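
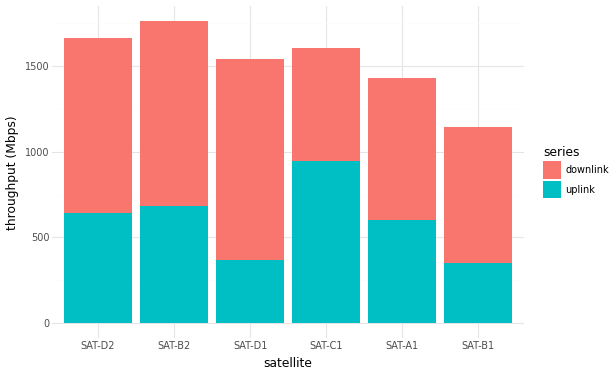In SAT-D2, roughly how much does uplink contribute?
≈ 600

uplink top ≈ 600, bottom ≈ 0; segment ≈ 600.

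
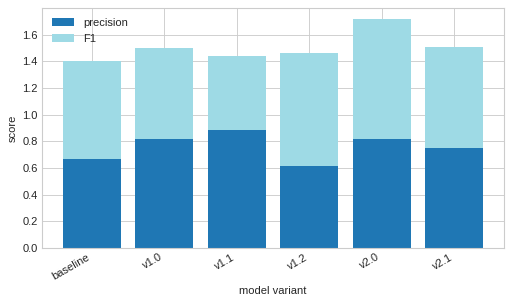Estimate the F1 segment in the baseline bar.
≈ 0.8

F1 top ≈ 1.4, bottom ≈ 0.6; segment ≈ 0.8.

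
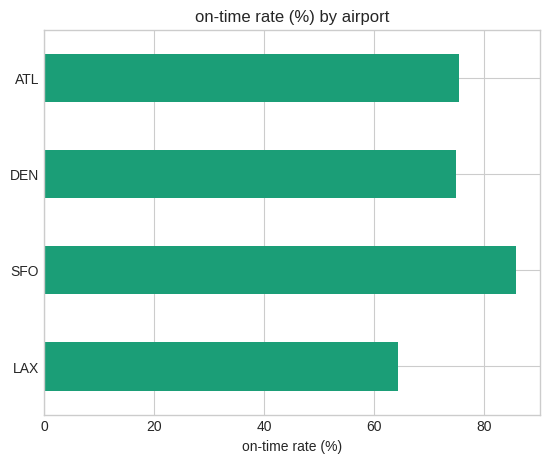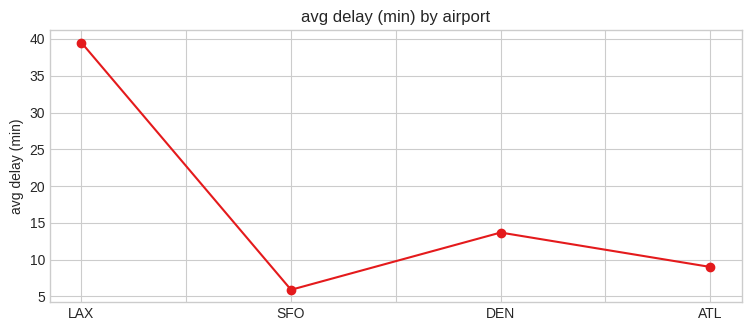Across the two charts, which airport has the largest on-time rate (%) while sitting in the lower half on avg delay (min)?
Chart 2 median avg delay (min) ≈ 10; below-median airports: SFO, ATL. Among those, SFO has the highest on-time rate (%) (≈ 90).

SFO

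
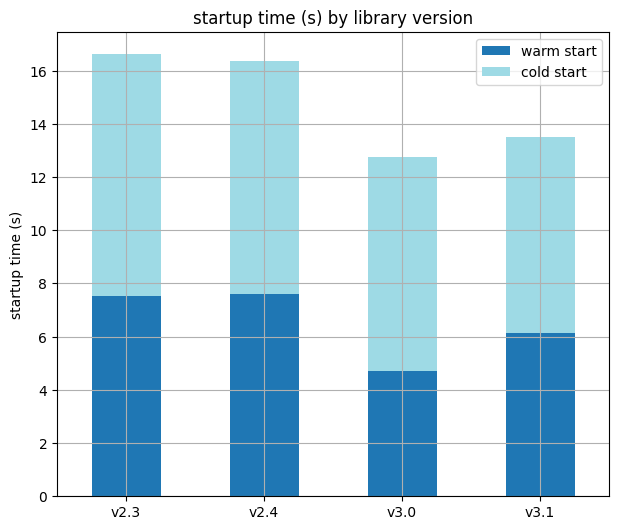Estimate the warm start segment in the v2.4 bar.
≈ 8

warm start top ≈ 8, bottom ≈ 0; segment ≈ 8.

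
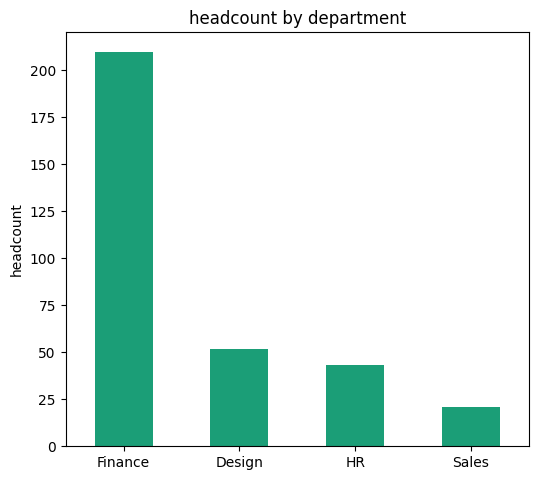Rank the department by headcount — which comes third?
Top 4: Finance ≈ 200, Design ≈ 60, HR ≈ 40, Sales ≈ 20.

HR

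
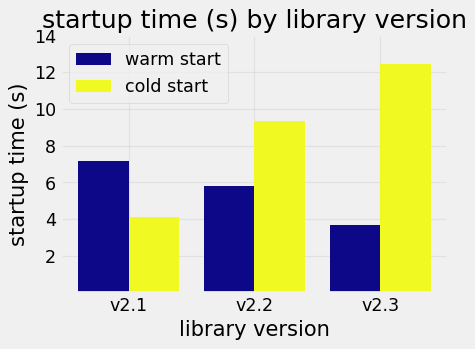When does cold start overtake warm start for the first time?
v2.2

v2.1: cold start ≈ 4 vs warm start ≈ 8 (not yet); v2.2: cold start ≈ 10 vs warm start ≈ 6 (first crossover).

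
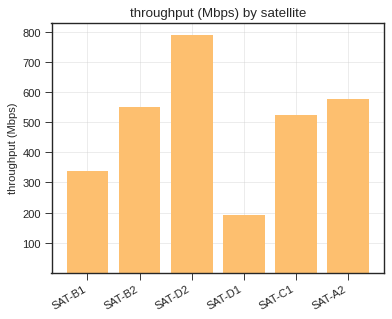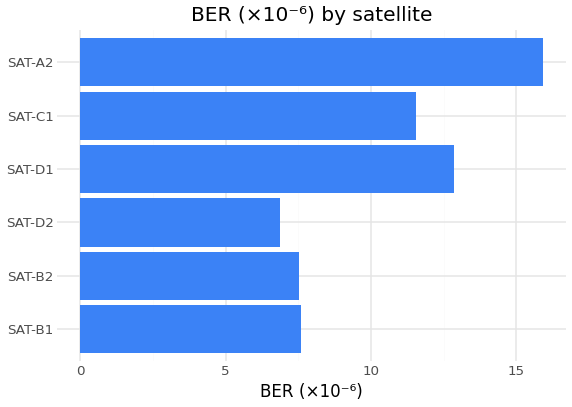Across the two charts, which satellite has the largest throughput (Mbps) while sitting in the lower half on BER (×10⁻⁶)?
SAT-D2

Chart 2 median BER (×10⁻⁶) ≈ 10; below-median satellites: SAT-B1, SAT-B2, SAT-D2. Among those, SAT-D2 has the highest throughput (Mbps) (≈ 800).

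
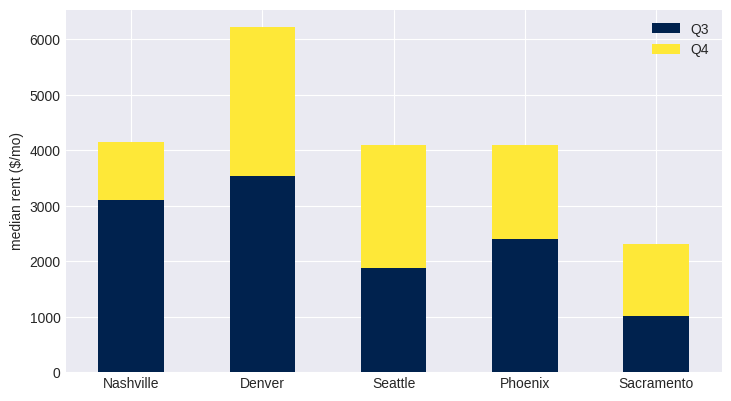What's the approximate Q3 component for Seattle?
Q3 top ≈ 2000, bottom ≈ 0; segment ≈ 2000.

≈ 2000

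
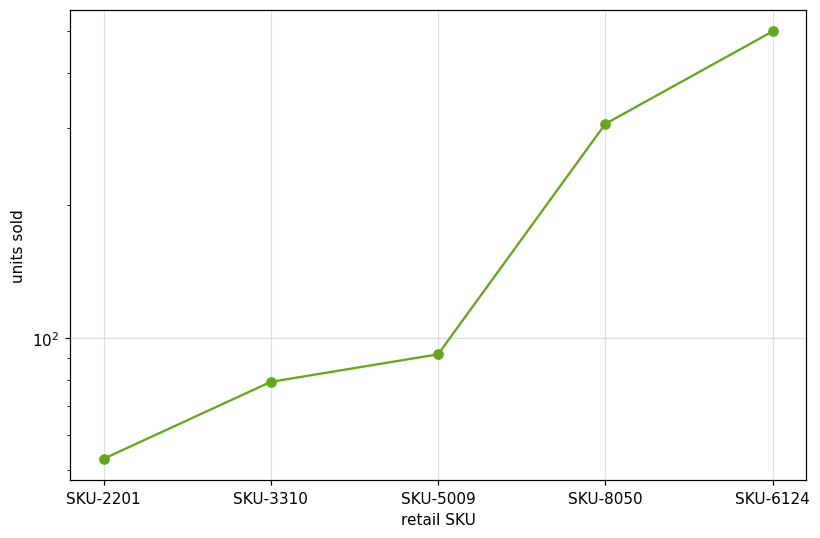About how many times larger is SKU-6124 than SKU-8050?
≈ 1.67×

SKU-6124 ≈ 500, SKU-8050 ≈ 300; 500/300 ≈ 1.67.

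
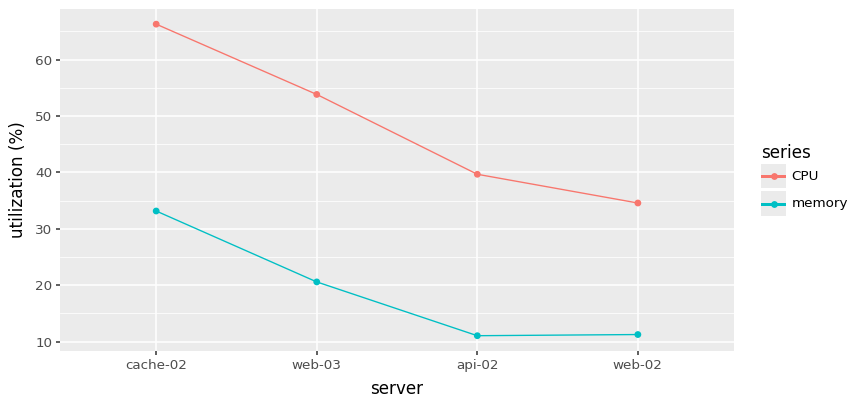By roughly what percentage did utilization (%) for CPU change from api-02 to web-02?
api-02 ≈ 40, web-02 ≈ 35; (35 − 40) / 40 ≈ -12.5%.

≈ -12.5%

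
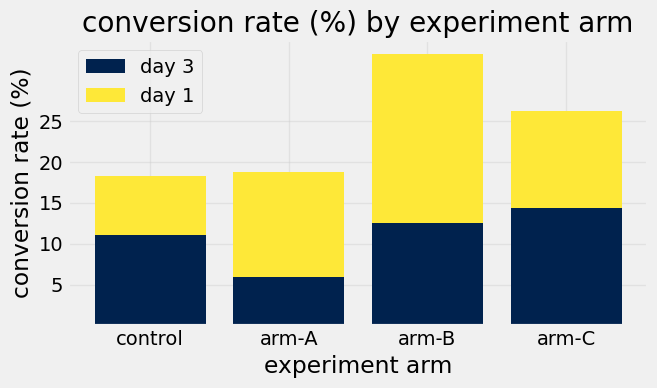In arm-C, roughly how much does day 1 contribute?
≈ 10

day 1 top ≈ 25, bottom ≈ 15; segment ≈ 10.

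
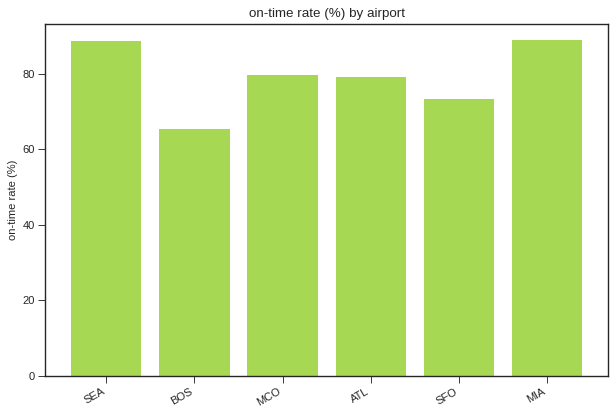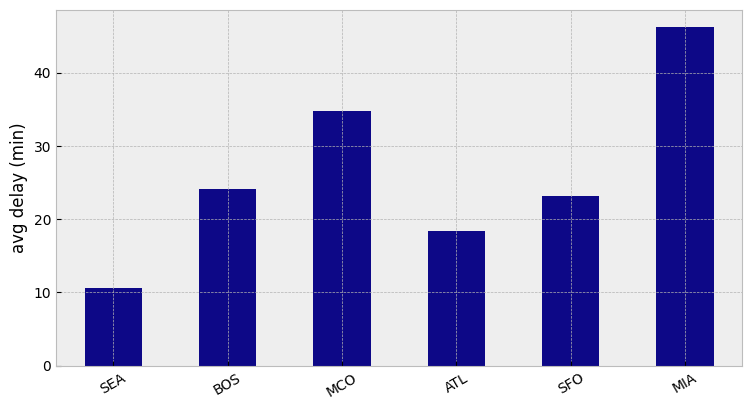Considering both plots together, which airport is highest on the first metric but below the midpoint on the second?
Chart 2 median avg delay (min) ≈ 25; below-median airports: SEA, ATL, SFO. Among those, SEA has the highest on-time rate (%) (≈ 90).

SEA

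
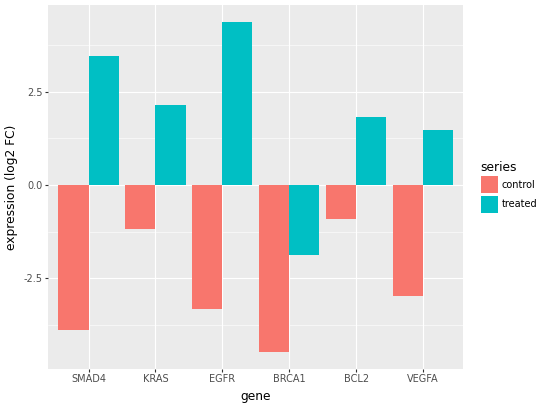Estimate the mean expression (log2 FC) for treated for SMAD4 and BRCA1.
≈ 0

(3 + -2) / 2 ≈ 0.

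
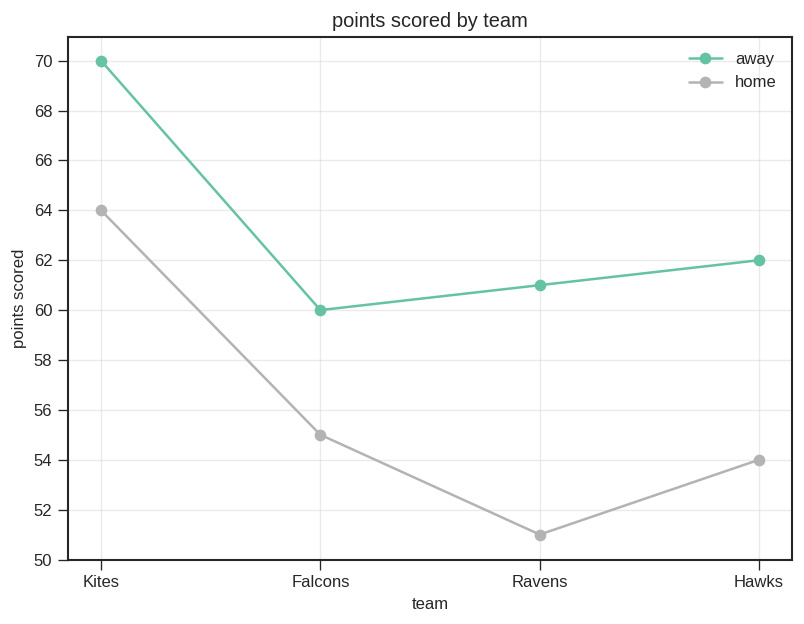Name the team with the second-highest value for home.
Falcons

Top 3 for home: Kites ≈ 64, Falcons ≈ 56, Hawks ≈ 54.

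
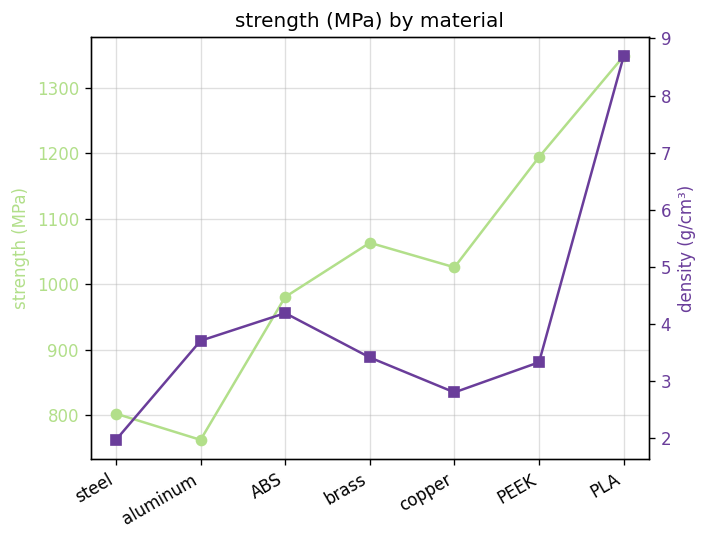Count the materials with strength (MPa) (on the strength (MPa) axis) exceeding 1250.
1

Above 1250: PLA.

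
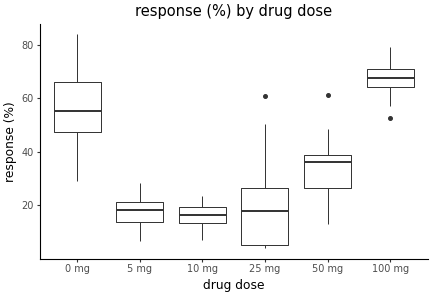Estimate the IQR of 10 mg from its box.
Q3 ≈ 20, Q1 ≈ 15; IQR ≈ 5.

≈ 5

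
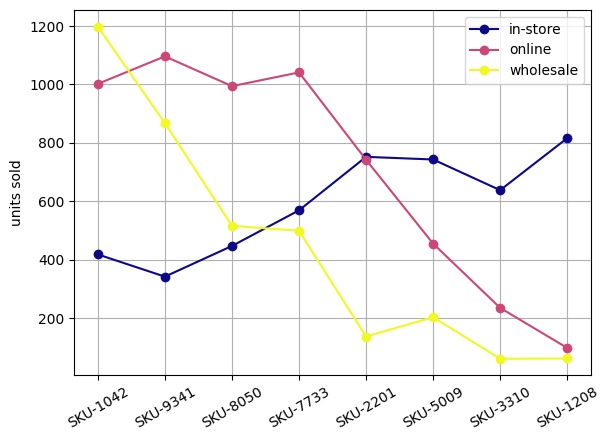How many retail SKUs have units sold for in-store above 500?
Above 500: SKU-7733, SKU-2201, SKU-5009, SKU-3310, SKU-1208.

5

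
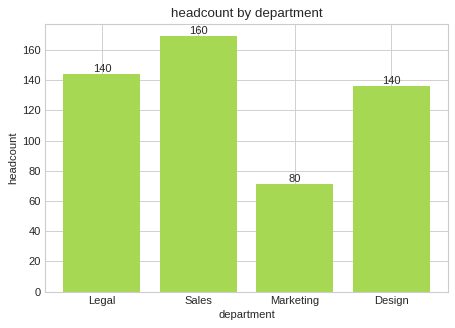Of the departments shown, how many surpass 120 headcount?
3

Above 120: Legal, Sales, Design.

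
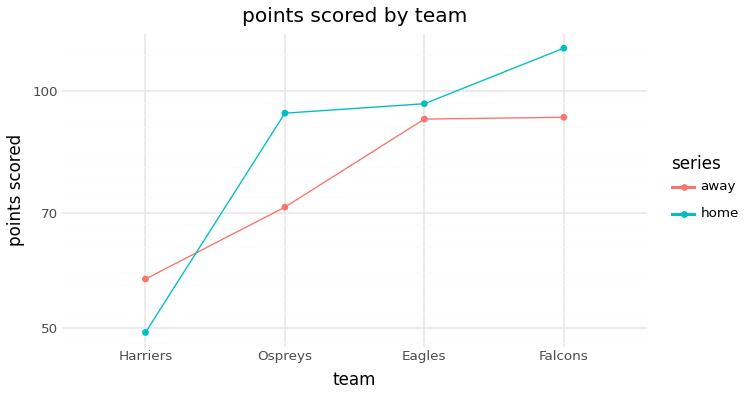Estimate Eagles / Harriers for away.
≈ 1.5×

Eagles ≈ 90, Harriers ≈ 60; 90/60 ≈ 1.5.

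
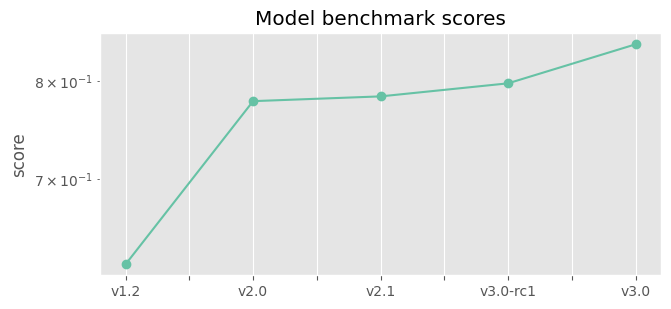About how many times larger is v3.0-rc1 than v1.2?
v3.0-rc1 ≈ 0.80, v1.2 ≈ 0.62; 0.80/0.62 ≈ 1.29.

≈ 1.29×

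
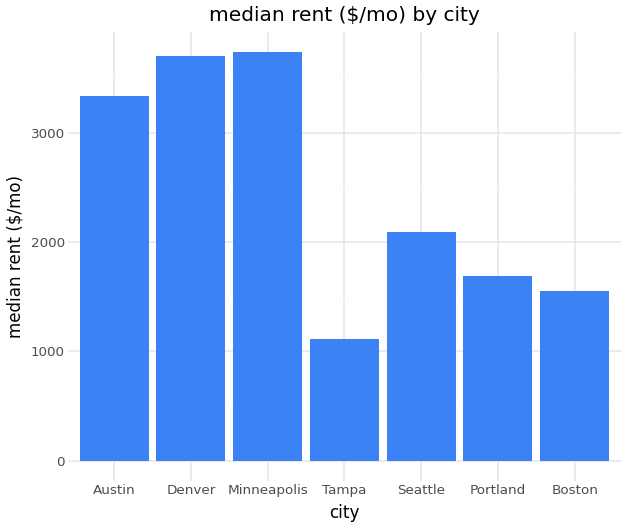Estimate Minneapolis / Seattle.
≈ 1.75×

Minneapolis ≈ 3500, Seattle ≈ 2000; 3500/2000 ≈ 1.75.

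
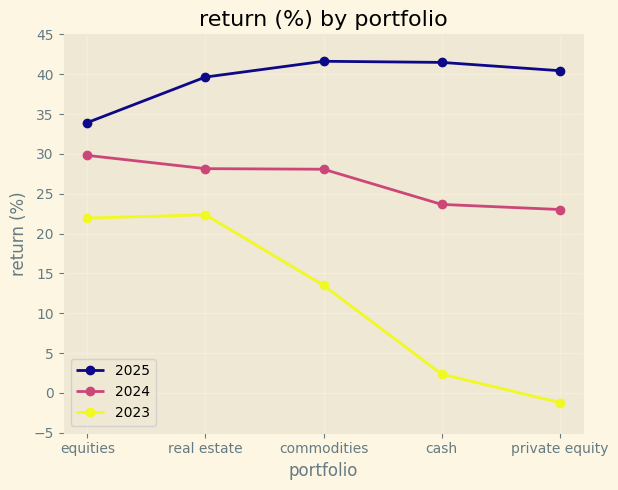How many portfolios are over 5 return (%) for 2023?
Above 5: equities, real estate, commodities.

3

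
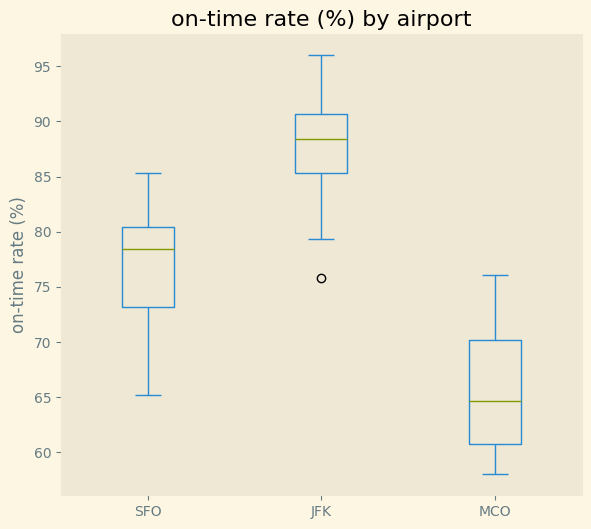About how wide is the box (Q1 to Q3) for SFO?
≈ 6

Q3 ≈ 80, Q1 ≈ 74; IQR ≈ 6.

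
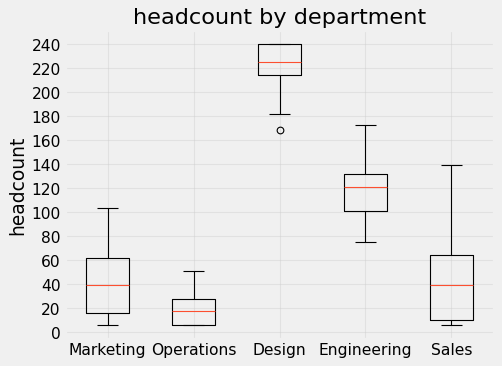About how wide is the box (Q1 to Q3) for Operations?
Q3 ≈ 20, Q1 ≈ 0; IQR ≈ 20.

≈ 20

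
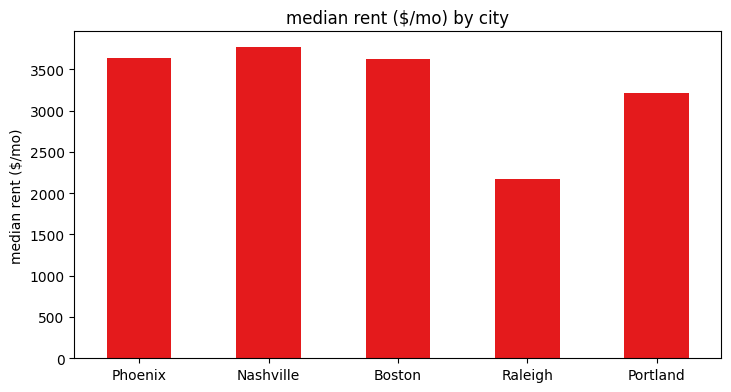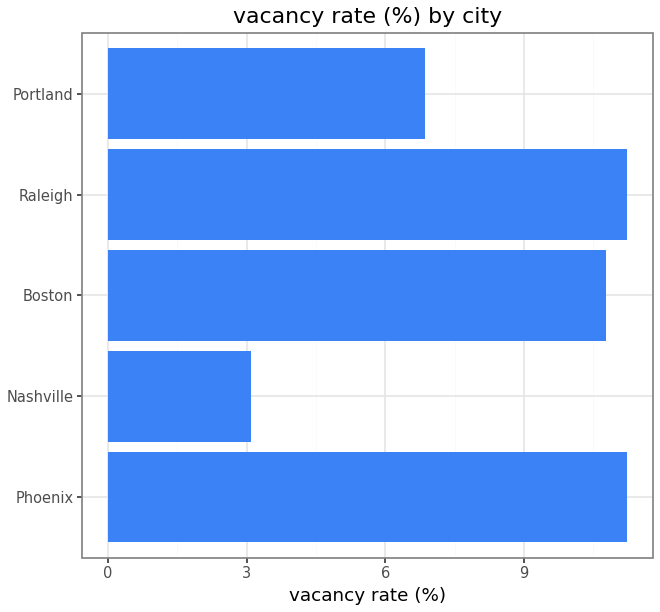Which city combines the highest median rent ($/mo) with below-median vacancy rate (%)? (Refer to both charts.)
Chart 2 median vacancy rate (%) ≈ 10; below-median cities: Nashville, Portland. Among those, Nashville has the highest median rent ($/mo) (≈ 4000).

Nashville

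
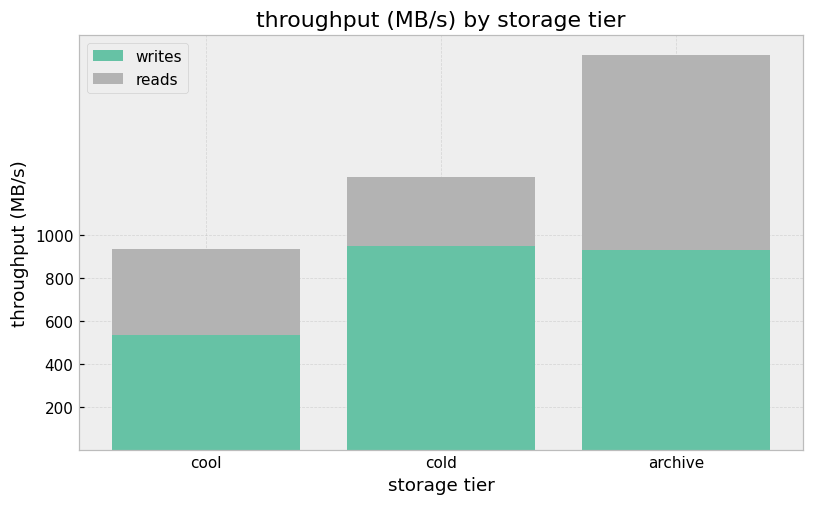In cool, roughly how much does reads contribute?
≈ 400

reads top ≈ 1000, bottom ≈ 600; segment ≈ 400.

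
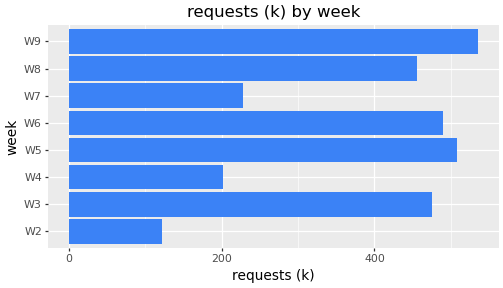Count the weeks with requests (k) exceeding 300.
5

Above 300: W3, W5, W6, W8, W9.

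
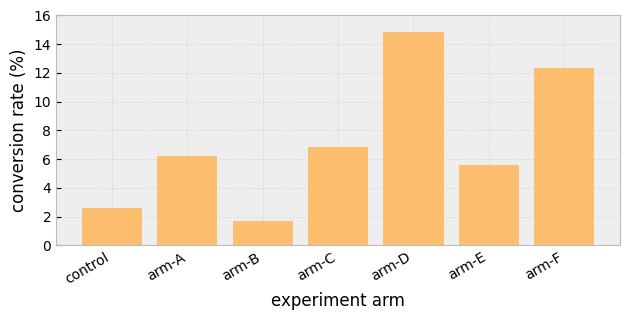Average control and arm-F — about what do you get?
(2 + 12) / 2 ≈ 7.

≈ 7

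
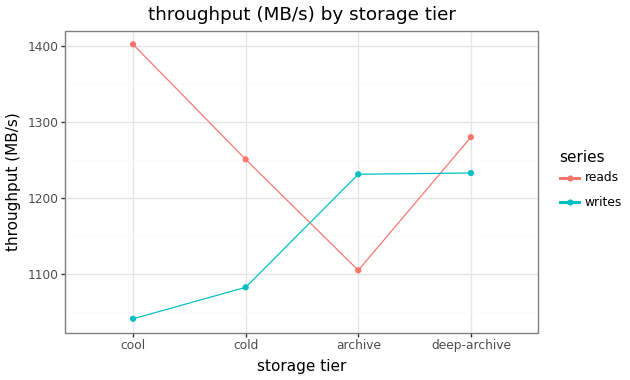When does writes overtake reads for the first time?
archive

cold: writes ≈ 1100 vs reads ≈ 1250 (not yet); archive: writes ≈ 1250 vs reads ≈ 1100 (first crossover).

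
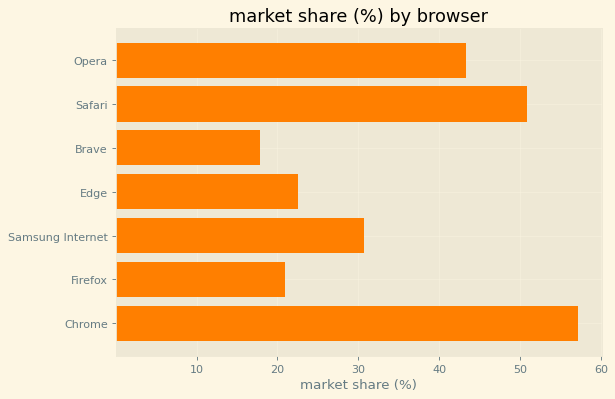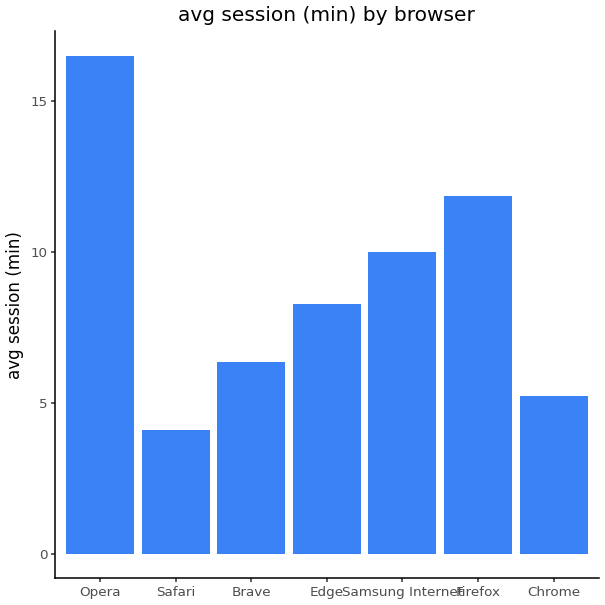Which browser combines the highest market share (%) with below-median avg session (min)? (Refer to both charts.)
Chart 2 median avg session (min) ≈ 8; below-median browsers: Safari, Brave, Chrome. Among those, Chrome has the highest market share (%) (≈ 60).

Chrome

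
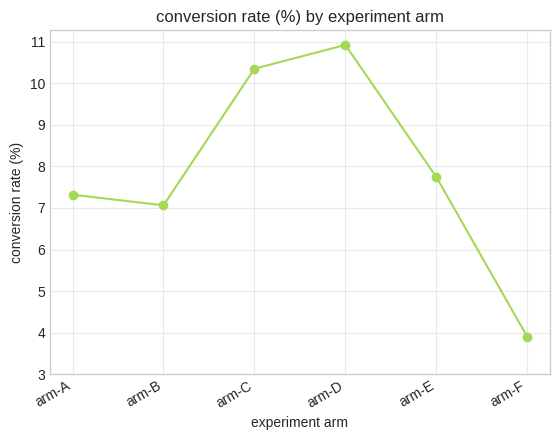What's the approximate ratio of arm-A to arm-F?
arm-A ≈ 7, arm-F ≈ 4; 7/4 ≈ 1.75.

≈ 1.75×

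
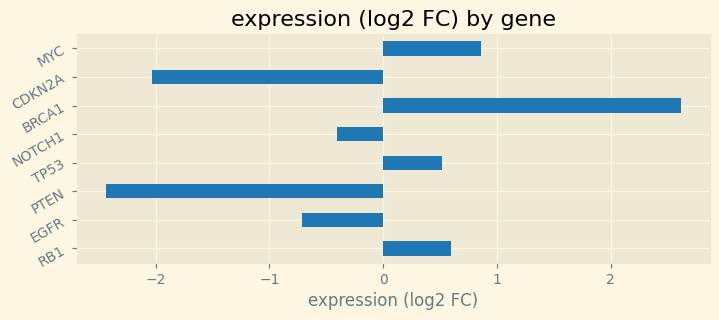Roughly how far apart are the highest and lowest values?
≈ 5.0

Max BRCA1 ≈ 2.5, min PTEN ≈ -2.5; range ≈ 5.0.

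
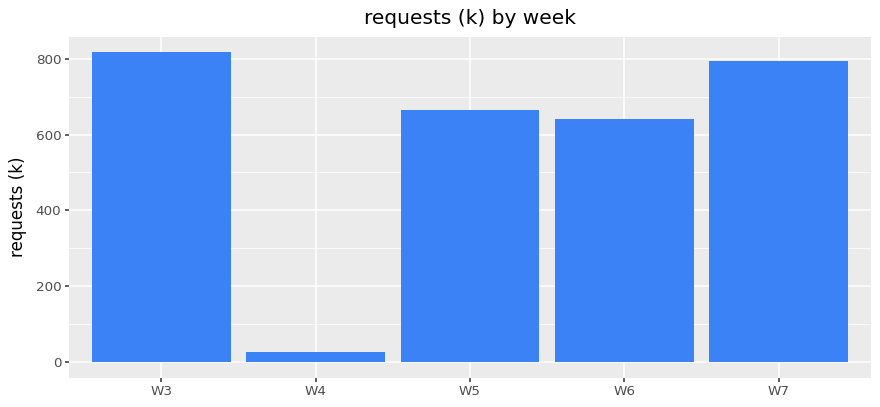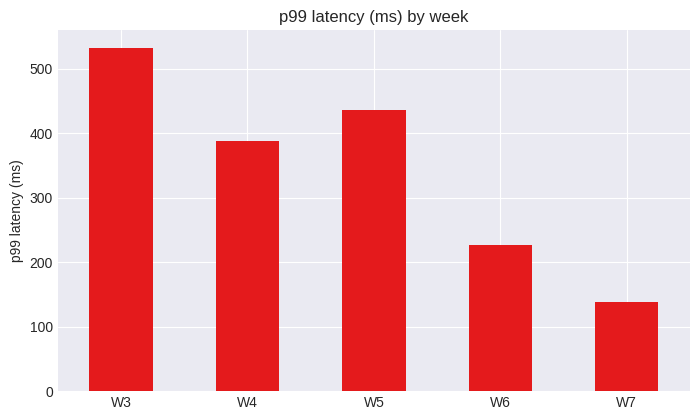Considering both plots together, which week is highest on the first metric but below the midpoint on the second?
W7

Chart 2 median p99 latency (ms) ≈ 400; below-median weeks: W6, W7. Among those, W7 has the highest requests (k) (≈ 800).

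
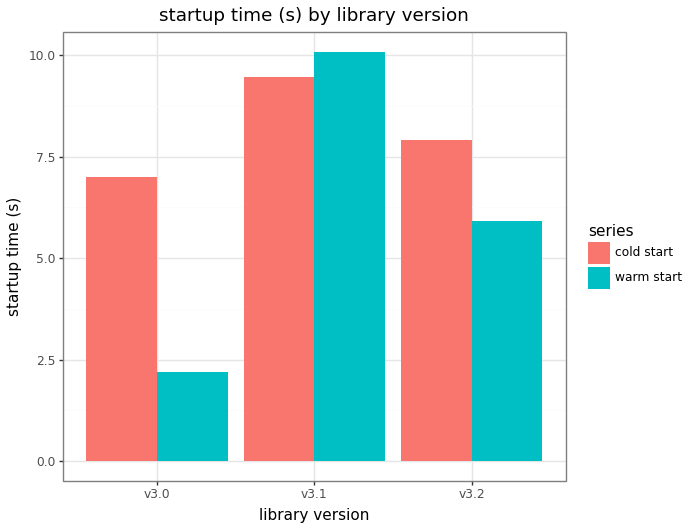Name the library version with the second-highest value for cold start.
Top 3 for cold start: v3.1 ≈ 9, v3.2 ≈ 8, v3.0 ≈ 7.

v3.2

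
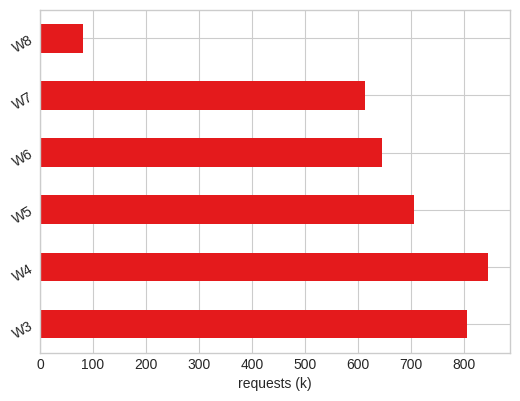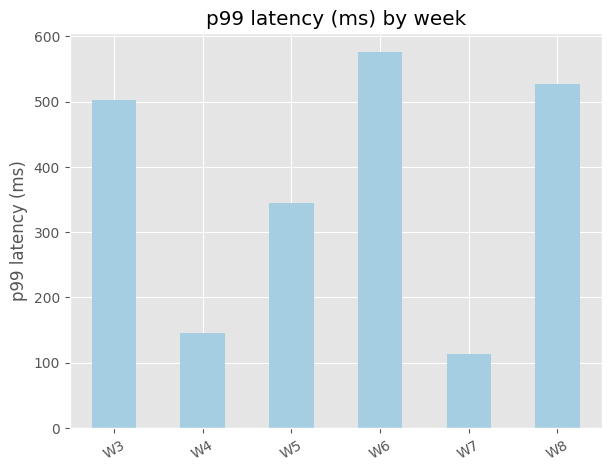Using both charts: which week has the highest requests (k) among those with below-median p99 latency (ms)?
W4

Chart 2 median p99 latency (ms) ≈ 400; below-median weeks: W4, W5, W7. Among those, W4 has the highest requests (k) (≈ 800).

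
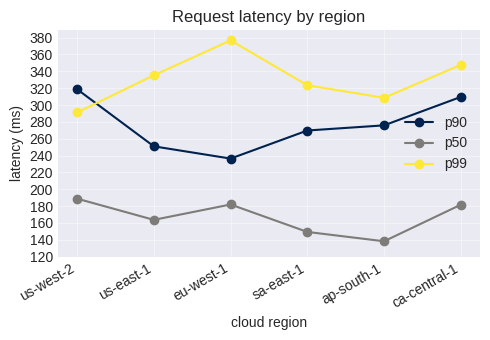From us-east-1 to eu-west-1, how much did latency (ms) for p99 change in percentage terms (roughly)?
≈ +11.8%

us-east-1 ≈ 340, eu-west-1 ≈ 380; (380 − 340) / 340 ≈ +11.8%.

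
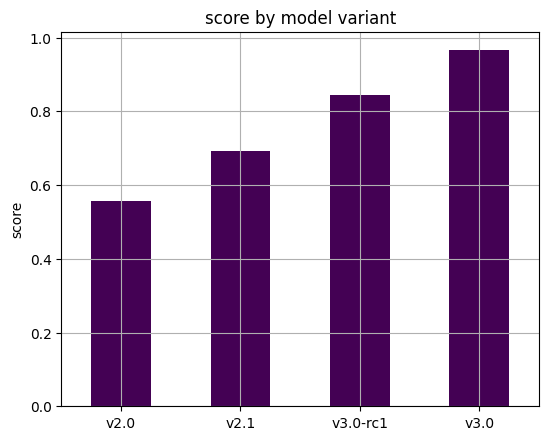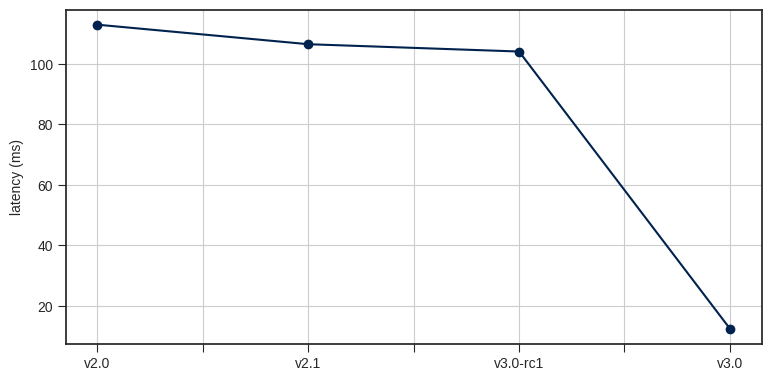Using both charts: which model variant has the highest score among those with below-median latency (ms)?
v3.0

Chart 2 median latency (ms) ≈ 100; below-median model variants: v3.0-rc1, v3.0. Among those, v3.0 has the highest score (≈ 1).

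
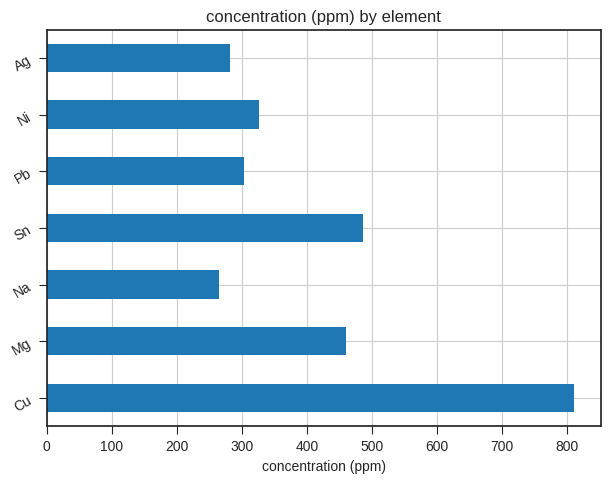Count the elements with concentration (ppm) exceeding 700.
Above 700: Cu.

1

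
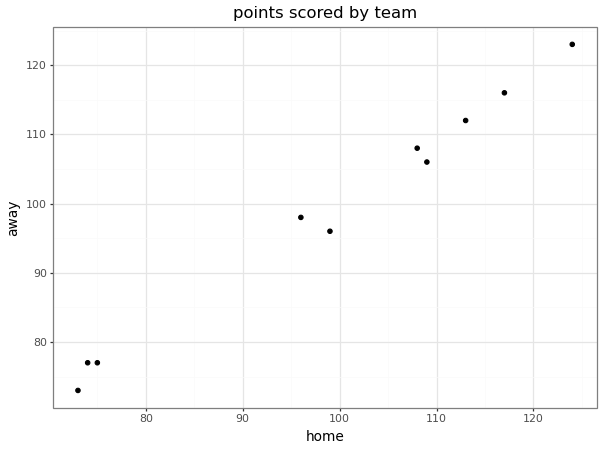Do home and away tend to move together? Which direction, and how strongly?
positive, strong

Points are positively correlated; strong (|r| ≈ 1.0).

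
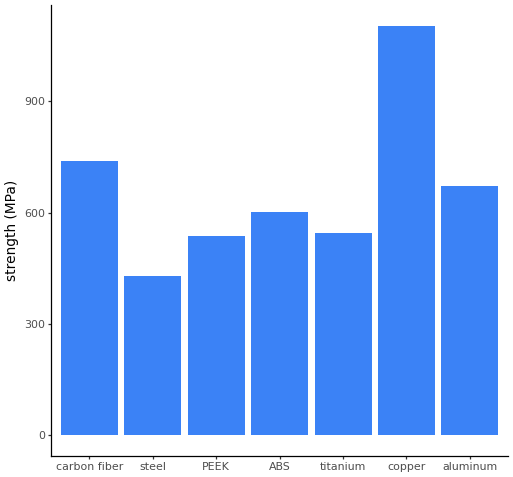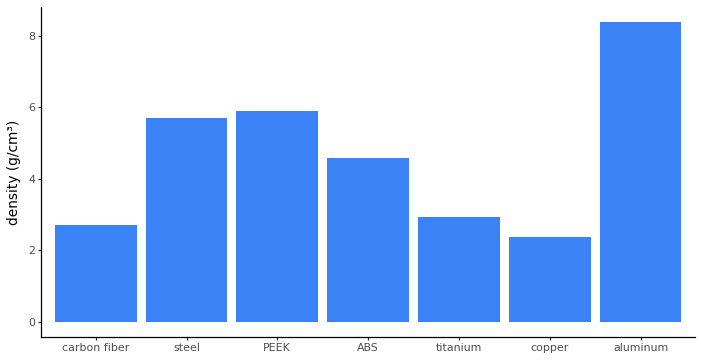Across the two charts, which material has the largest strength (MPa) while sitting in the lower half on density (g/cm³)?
Chart 2 median density (g/cm³) ≈ 5; below-median materials: carbon fiber, titanium, copper. Among those, copper has the highest strength (MPa) (≈ 1200).

copper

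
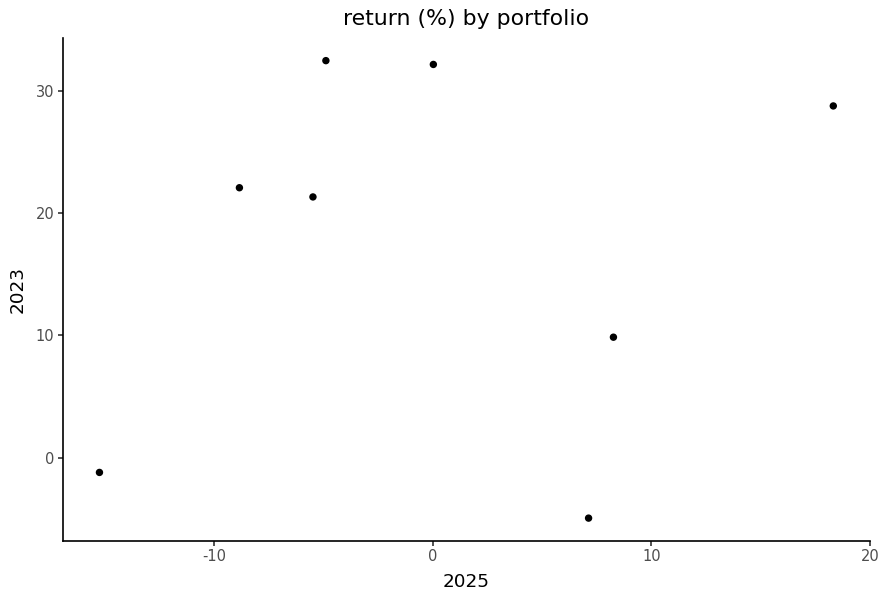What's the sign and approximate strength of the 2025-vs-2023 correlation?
Points are roughly uncorrelated; weak (|r| ≈ 0.1).

no clear correlation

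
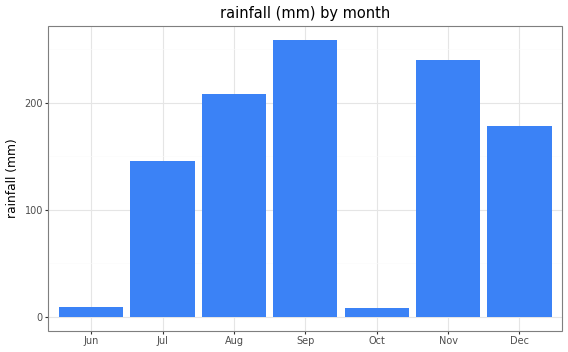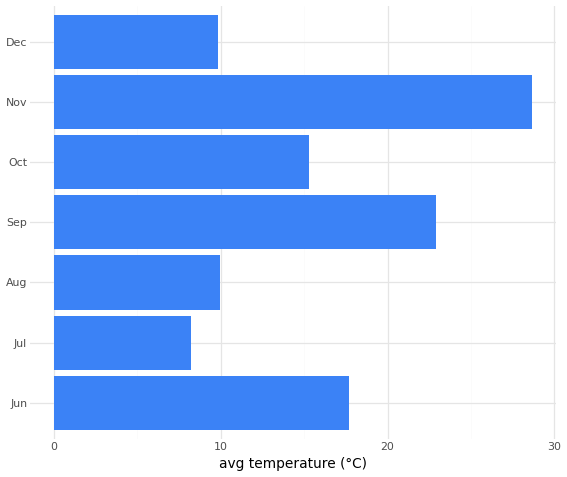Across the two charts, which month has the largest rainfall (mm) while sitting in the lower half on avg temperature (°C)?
Aug

Chart 2 median avg temperature (°C) ≈ 15; below-median months: Jul, Aug, Dec. Among those, Aug has the highest rainfall (mm) (≈ 200).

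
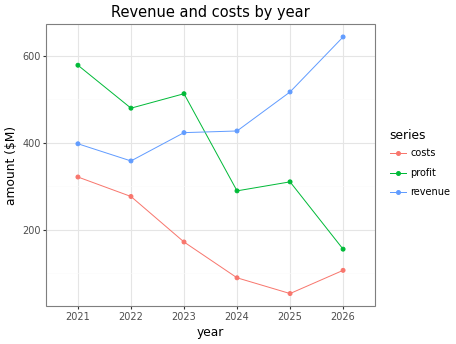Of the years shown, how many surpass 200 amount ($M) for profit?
5

Above 200: 2021, 2022, 2023, 2024, 2025.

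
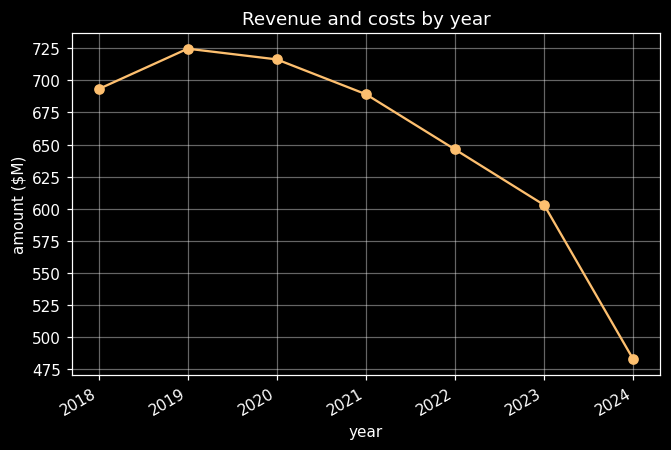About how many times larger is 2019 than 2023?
≈ 1.21×

2019 ≈ 725, 2023 ≈ 600; 725/600 ≈ 1.21.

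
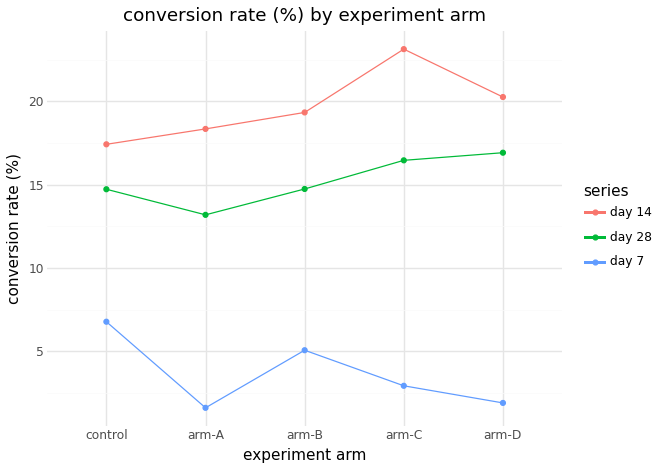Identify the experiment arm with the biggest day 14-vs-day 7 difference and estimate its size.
arm-C: day 14 ≈ 24, day 7 ≈ 2 → gap ≈ 22. Next-largest (arm-D) is only ≈ 18.

arm-C, ≈ 22 %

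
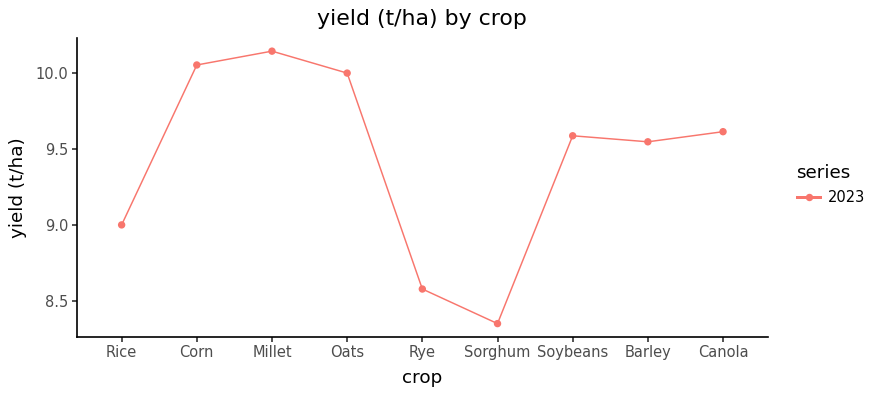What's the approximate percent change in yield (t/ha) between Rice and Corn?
≈ +11.1%

Rice ≈ 9.0, Corn ≈ 10.0; (10.0 − 9.0) / 9.0 ≈ +11.1%.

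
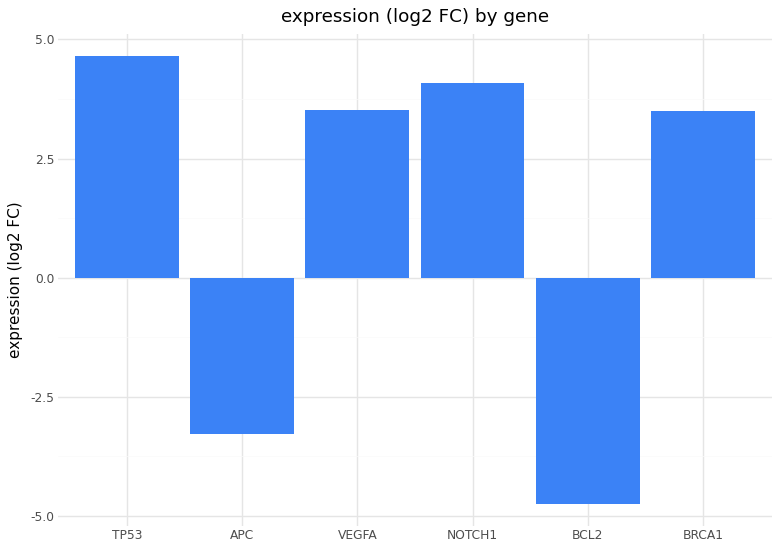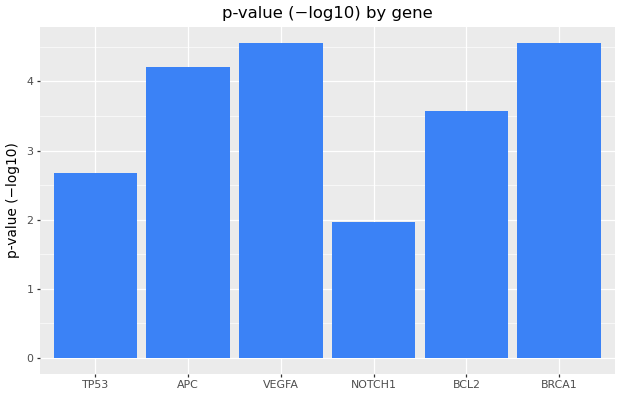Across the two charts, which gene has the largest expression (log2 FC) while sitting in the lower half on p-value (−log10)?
Chart 2 median p-value (−log10) ≈ 4; below-median genes: TP53, NOTCH1, BCL2. Among those, TP53 has the highest expression (log2 FC) (≈ 4.5).

TP53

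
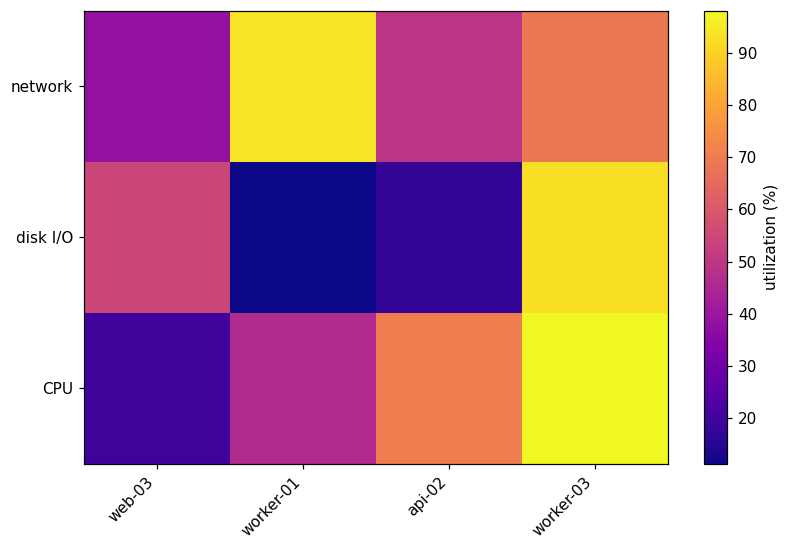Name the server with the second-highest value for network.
worker-03

Top 3 for network: worker-01 ≈ 90, worker-03 ≈ 70, api-02 ≈ 50.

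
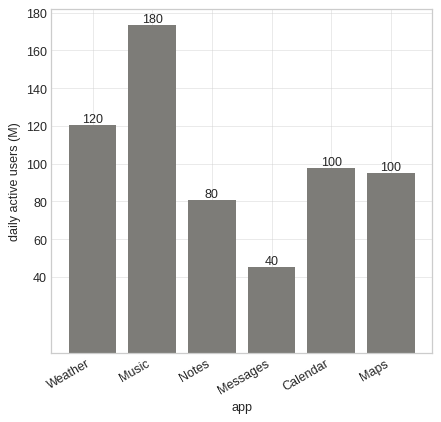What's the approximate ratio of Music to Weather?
≈ 1.5×

Music ≈ 180, Weather ≈ 120; 180/120 ≈ 1.5.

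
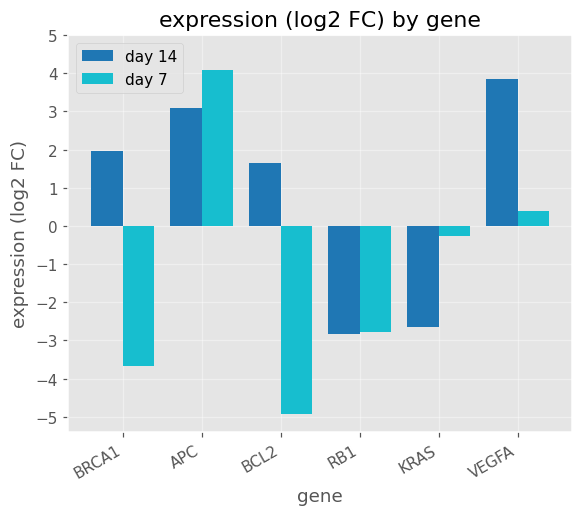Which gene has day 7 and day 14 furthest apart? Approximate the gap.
BCL2: day 7 ≈ -5, day 14 ≈ 2 → gap ≈ 7. Next-largest (BRCA1) is only ≈ 6.

BCL2, ≈ 7 log2 FC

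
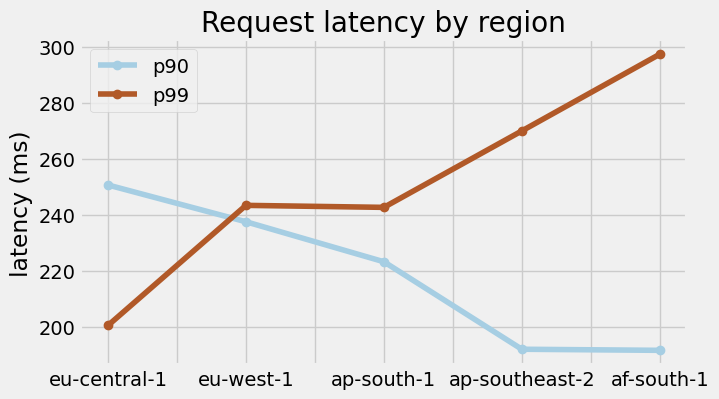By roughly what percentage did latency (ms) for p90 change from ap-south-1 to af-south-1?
≈ -13.6%

ap-south-1 ≈ 220, af-south-1 ≈ 190; (190 − 220) / 220 ≈ -13.6%.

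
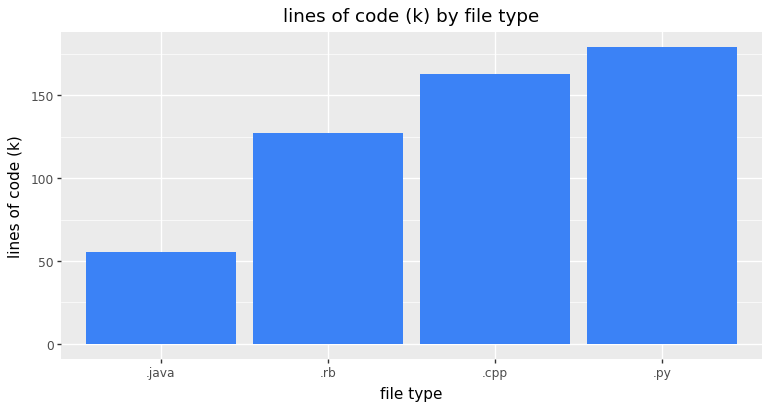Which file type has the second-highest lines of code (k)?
Top 3: .py ≈ 180, .cpp ≈ 160, .rb ≈ 120.

.cpp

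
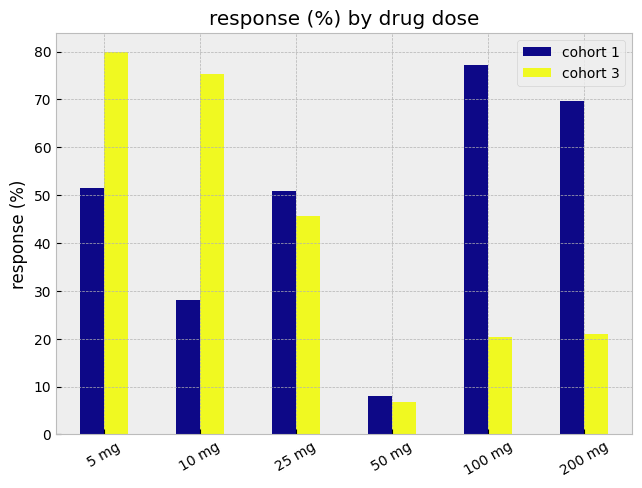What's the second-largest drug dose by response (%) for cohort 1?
200 mg

Top 3 for cohort 1: 100 mg ≈ 80, 200 mg ≈ 70, 5 mg ≈ 50.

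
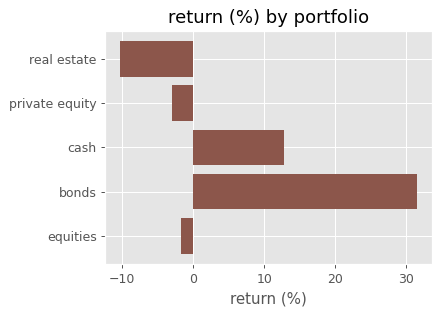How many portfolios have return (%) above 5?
2

Above 5: cash, bonds.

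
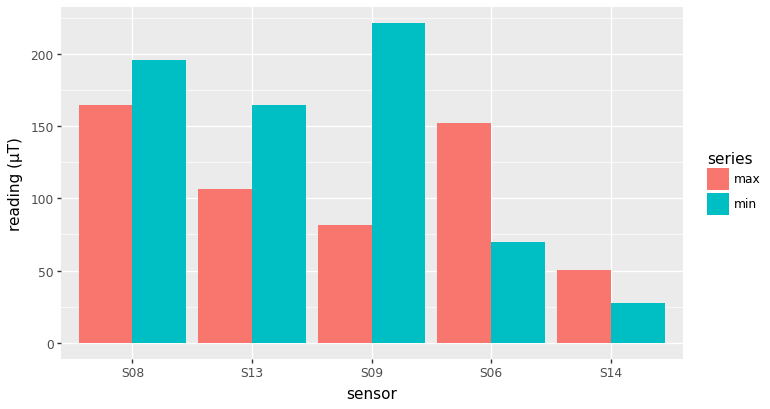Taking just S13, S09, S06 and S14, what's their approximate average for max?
≈ 100

(100 + 80 + 160 + 60) / 4 ≈ 100.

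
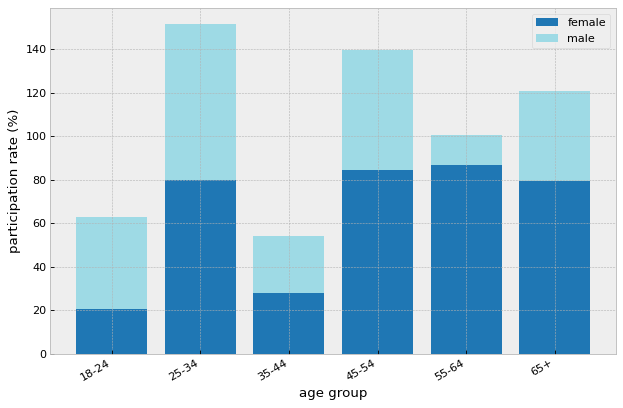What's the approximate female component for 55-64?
female top ≈ 80, bottom ≈ 0; segment ≈ 80.

≈ 80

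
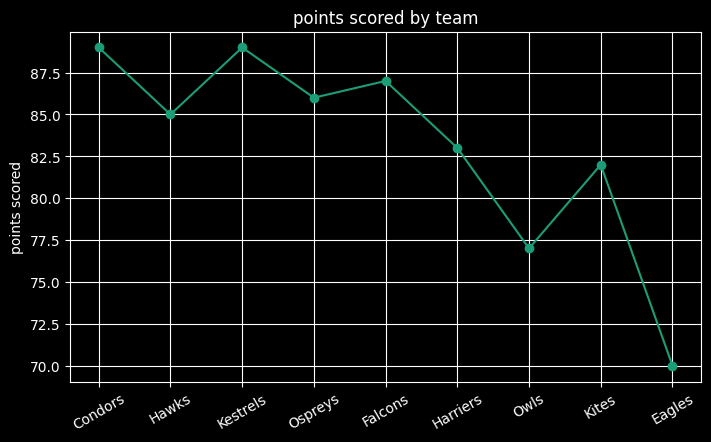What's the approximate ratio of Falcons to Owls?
Falcons ≈ 88, Owls ≈ 76; 88/76 ≈ 1.16.

≈ 1.16×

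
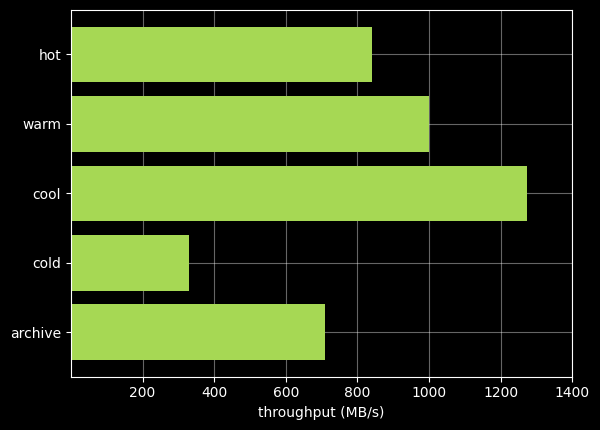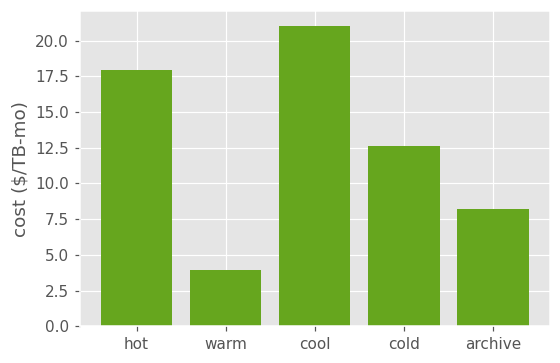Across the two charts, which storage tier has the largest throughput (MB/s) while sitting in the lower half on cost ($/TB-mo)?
Chart 2 median cost ($/TB-mo) ≈ 12; below-median storage tiers: warm, archive. Among those, warm has the highest throughput (MB/s) (≈ 1000).

warm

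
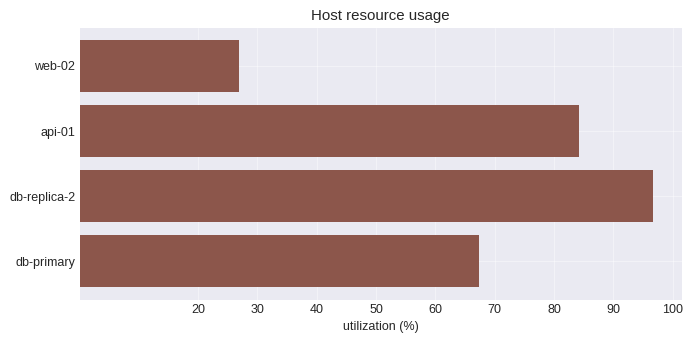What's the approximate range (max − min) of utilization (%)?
Max db-replica-2 ≈ 100, min web-02 ≈ 30; range ≈ 70.

≈ 70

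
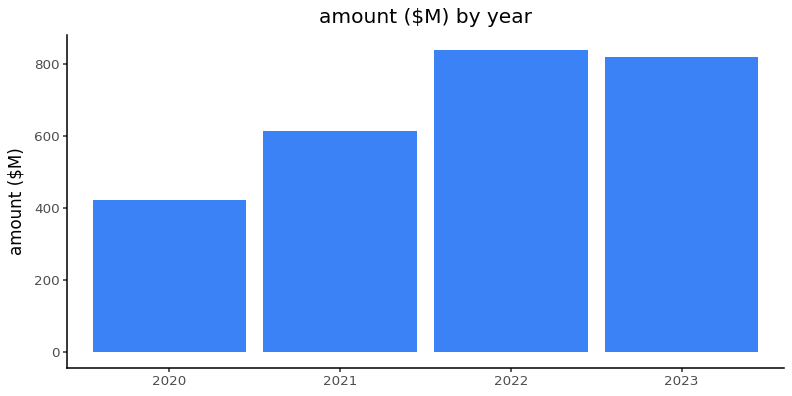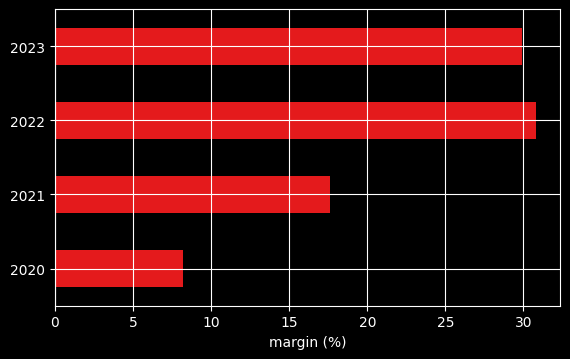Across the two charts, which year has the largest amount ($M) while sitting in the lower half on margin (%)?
Chart 2 median margin (%) ≈ 25; below-median years: 2020, 2021. Among those, 2021 has the highest amount ($M) (≈ 600).

2021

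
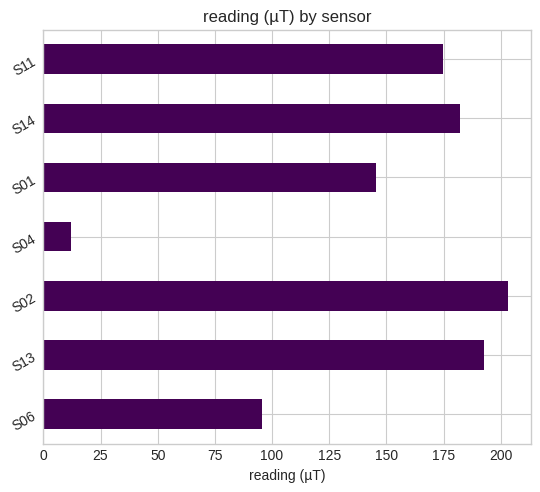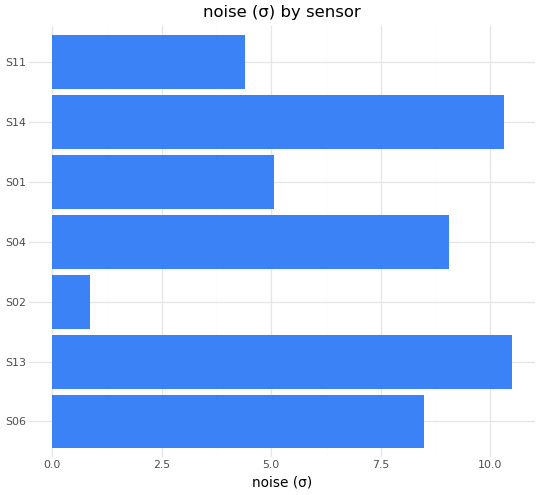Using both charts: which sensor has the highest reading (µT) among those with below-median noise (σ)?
S02

Chart 2 median noise (σ) ≈ 8; below-median sensors: S02, S01, S11. Among those, S02 has the highest reading (µT) (≈ 200).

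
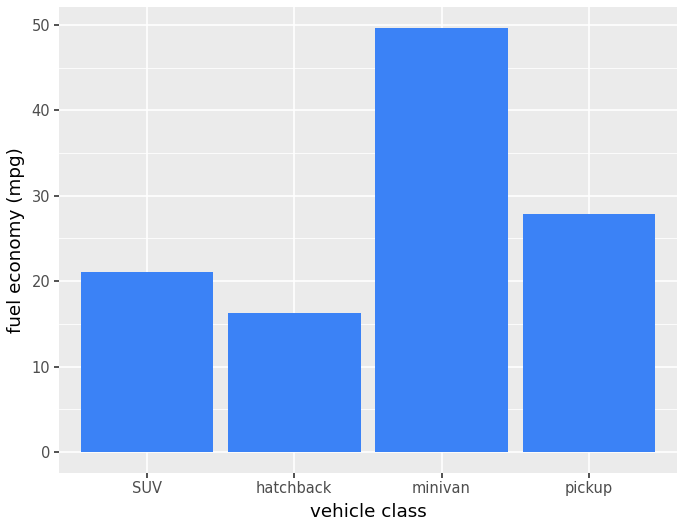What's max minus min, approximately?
≈ 35

Max minivan ≈ 50, min hatchback ≈ 15; range ≈ 35.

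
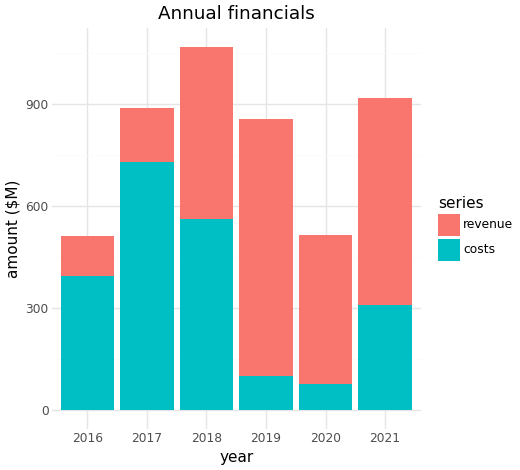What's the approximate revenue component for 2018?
revenue top ≈ 1100, bottom ≈ 600; segment ≈ 500.

≈ 500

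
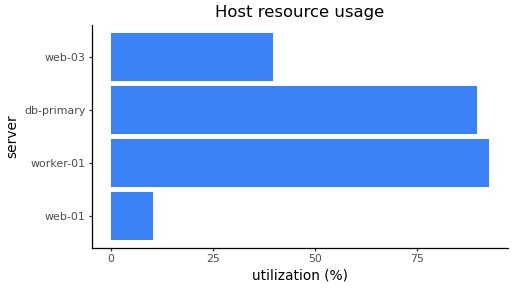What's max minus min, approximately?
Max worker-01 ≈ 90, min web-01 ≈ 10; range ≈ 80.

≈ 80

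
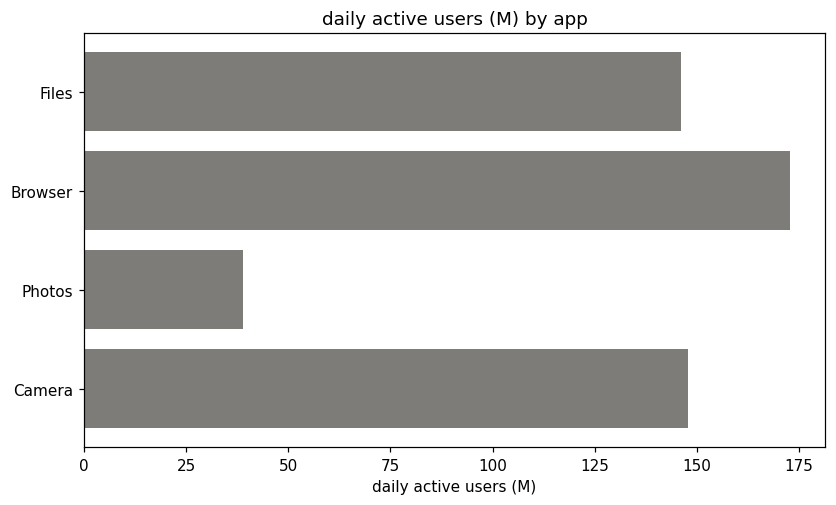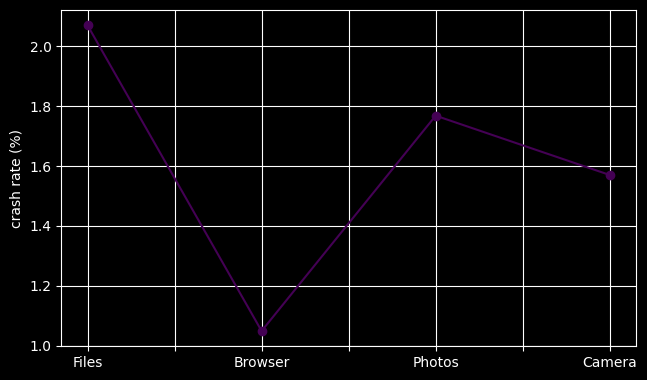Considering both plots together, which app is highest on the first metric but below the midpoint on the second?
Browser

Chart 2 median crash rate (%) ≈ 1.6; below-median apps: Browser, Camera. Among those, Browser has the highest daily active users (M) (≈ 180).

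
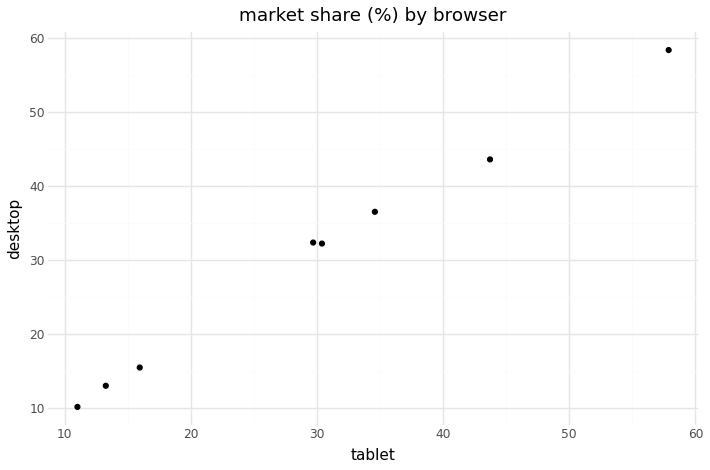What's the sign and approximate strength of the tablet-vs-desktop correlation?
positive, strong

Points are positively correlated; strong (|r| ≈ 1.0).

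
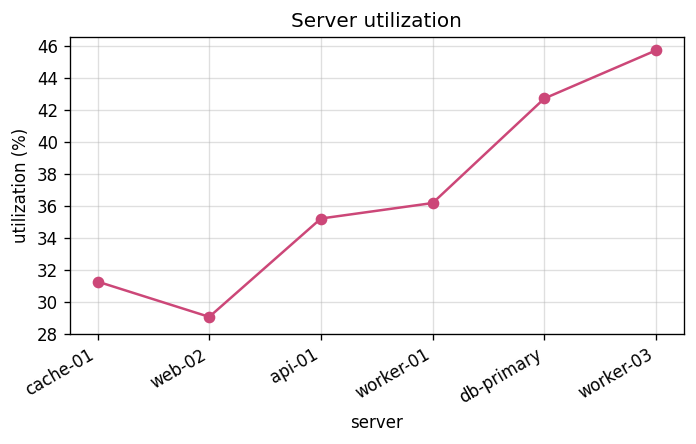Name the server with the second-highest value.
db-primary

Top 3: worker-03 ≈ 46, db-primary ≈ 42, worker-01 ≈ 36.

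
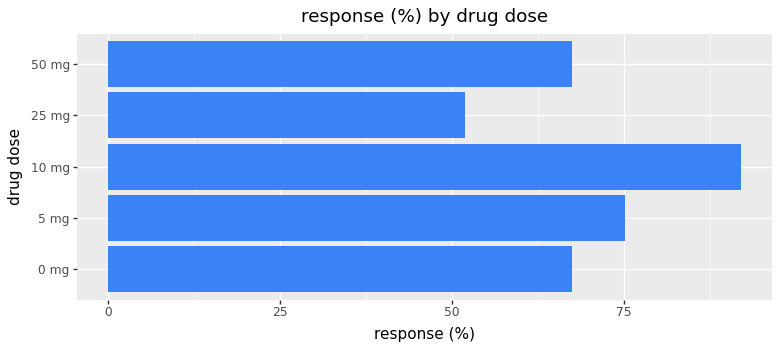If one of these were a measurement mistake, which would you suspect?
10 mg ≈ 90; the rest sit between ≈ 50 and ≈ 80.

10 mg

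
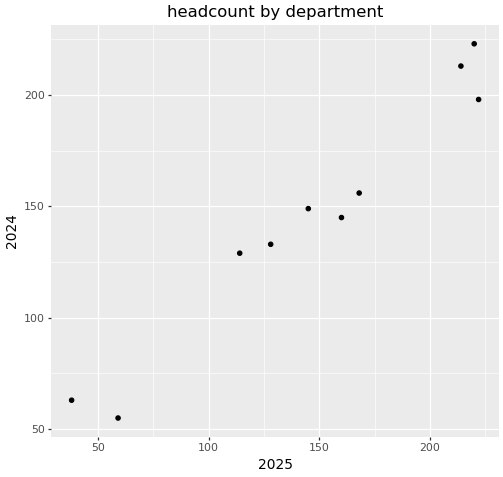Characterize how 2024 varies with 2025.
Points are positively correlated; strong (|r| ≈ 1.0).

positive, strong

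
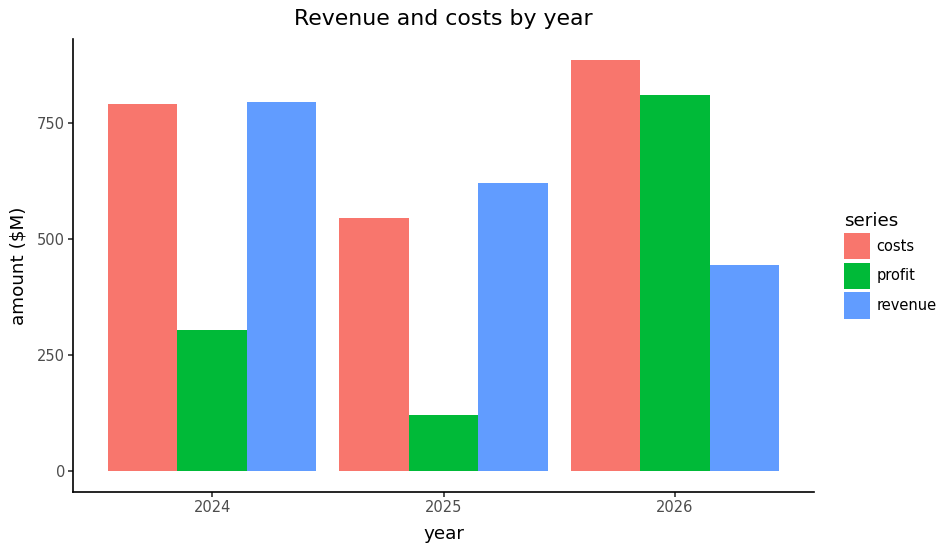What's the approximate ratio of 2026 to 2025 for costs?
2026 ≈ 900, 2025 ≈ 500; 900/500 ≈ 1.8.

≈ 1.8×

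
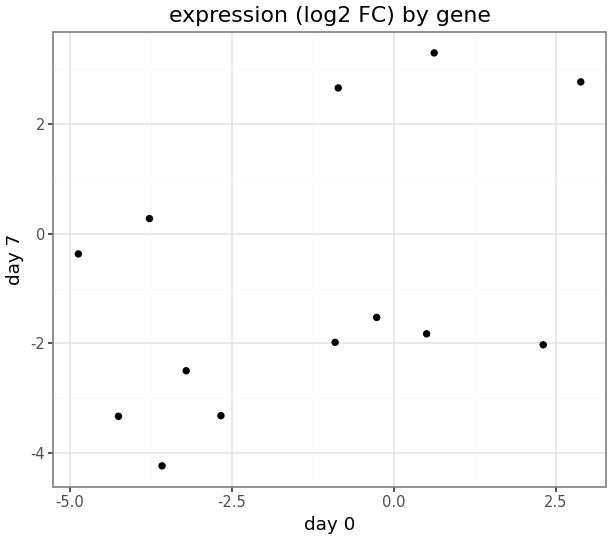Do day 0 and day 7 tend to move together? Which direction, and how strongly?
positive, moderate

Points are positively correlated; moderate (|r| ≈ 0.5).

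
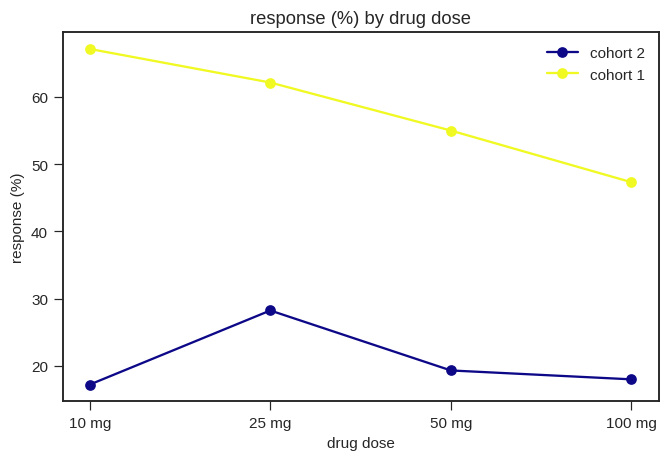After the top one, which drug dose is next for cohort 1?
Top 3 for cohort 1: 10 mg ≈ 65, 25 mg ≈ 60, 50 mg ≈ 55.

25 mg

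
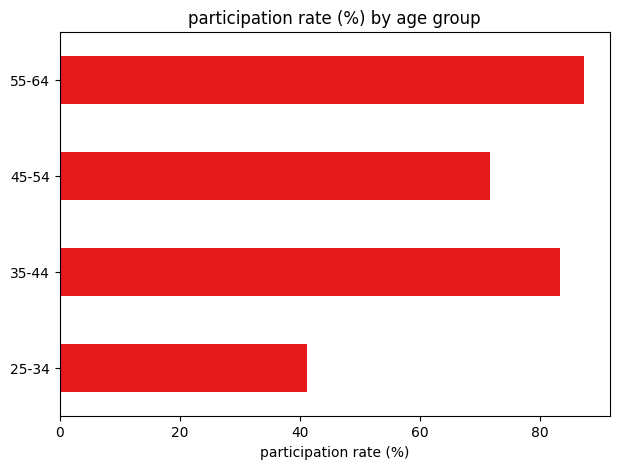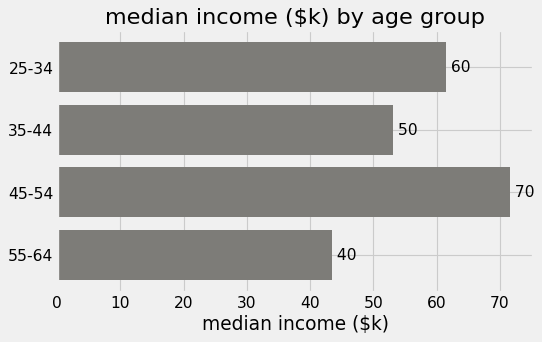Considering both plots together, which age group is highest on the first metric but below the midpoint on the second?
Chart 2 median median income ($k) ≈ 60; below-median age groups: 35-44, 55-64. Among those, 55-64 has the highest participation rate (%) (≈ 90).

55-64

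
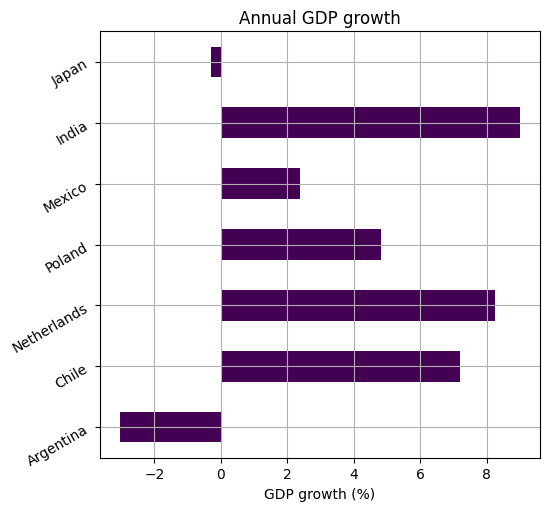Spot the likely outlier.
Argentina

Argentina ≈ -4; the rest sit between ≈ 0 and ≈ 8.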